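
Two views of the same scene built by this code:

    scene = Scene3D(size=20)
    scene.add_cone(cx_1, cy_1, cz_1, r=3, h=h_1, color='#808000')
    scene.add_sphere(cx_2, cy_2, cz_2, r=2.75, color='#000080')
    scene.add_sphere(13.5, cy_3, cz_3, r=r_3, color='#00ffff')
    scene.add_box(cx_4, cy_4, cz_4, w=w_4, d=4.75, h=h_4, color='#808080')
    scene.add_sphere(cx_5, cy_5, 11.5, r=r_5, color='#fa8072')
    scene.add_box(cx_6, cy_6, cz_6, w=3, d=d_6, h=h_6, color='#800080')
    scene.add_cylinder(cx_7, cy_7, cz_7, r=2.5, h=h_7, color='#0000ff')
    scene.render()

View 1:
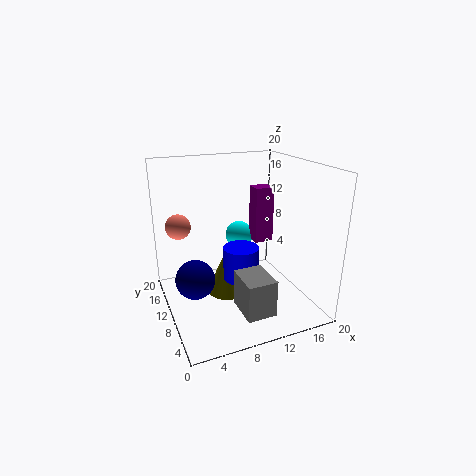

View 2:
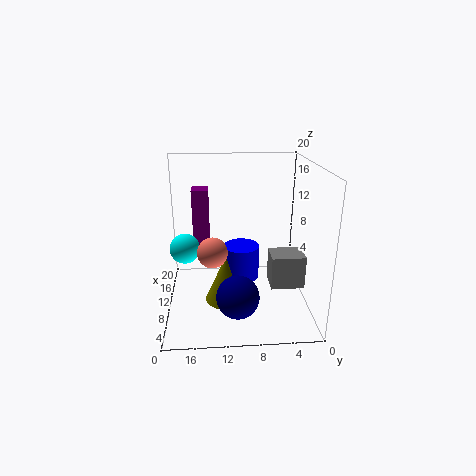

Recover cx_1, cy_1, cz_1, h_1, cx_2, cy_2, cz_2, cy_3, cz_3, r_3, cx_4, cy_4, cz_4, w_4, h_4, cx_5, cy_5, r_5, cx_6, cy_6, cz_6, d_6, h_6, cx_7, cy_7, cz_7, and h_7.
cx_1 = 9; cy_1 = 11.75; cz_1 = 1; h_1 = 6.75; cx_2 = 3.75; cy_2 = 10.5; cz_2 = 4.5; cy_3 = 17.75; cz_3 = 7; r_3 = 2.25; cx_4 = 7.5; cy_4 = 0.75; cz_4 = 3; w_4 = 3.75; h_4 = 4.75; cx_5 = 2.5; cy_5 = 13.5; r_5 = 1.75; cx_6 = 14.75; cy_6 = 14; cz_6 = 6.75; d_6 = 2.5; h_6 = 8.75; cx_7 = 10.25; cy_7 = 9.5; cz_7 = 4; h_7 = 4.75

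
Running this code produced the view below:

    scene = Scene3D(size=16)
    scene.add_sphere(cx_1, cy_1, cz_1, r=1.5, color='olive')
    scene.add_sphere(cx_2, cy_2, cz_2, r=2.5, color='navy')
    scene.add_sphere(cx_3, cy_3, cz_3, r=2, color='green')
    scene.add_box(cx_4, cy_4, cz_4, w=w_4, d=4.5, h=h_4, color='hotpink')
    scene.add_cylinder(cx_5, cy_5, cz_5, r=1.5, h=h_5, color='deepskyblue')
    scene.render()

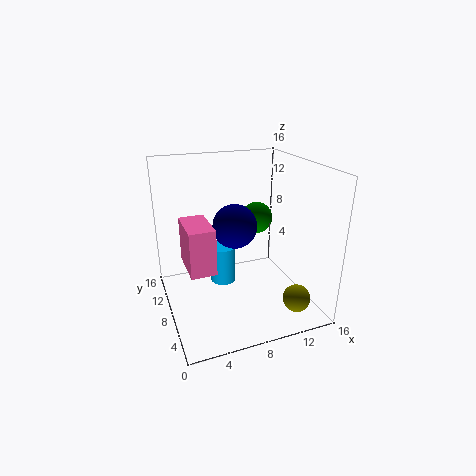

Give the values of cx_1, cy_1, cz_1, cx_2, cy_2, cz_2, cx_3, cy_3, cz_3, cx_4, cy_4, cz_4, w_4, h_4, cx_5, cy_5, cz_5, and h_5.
cx_1 = 13
cy_1 = 3
cz_1 = 2
cx_2 = 8
cy_2 = 9
cz_2 = 9
cx_3 = 12.5
cy_3 = 13
cz_3 = 8
cx_4 = 1.5
cy_4 = 3
cz_4 = 7
w_4 = 2.5
h_4 = 4.5
cx_5 = 7
cy_5 = 10.5
cz_5 = 1.5
h_5 = 4.5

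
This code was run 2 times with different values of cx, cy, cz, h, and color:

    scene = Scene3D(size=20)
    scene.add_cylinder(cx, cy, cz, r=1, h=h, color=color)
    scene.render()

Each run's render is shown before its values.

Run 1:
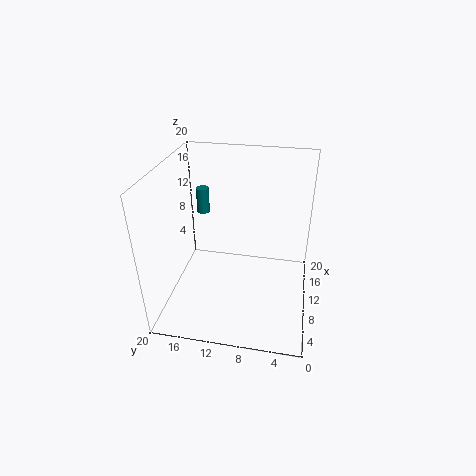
cx = 17; cy = 17; cz = 10; h = 4; color = 'teal'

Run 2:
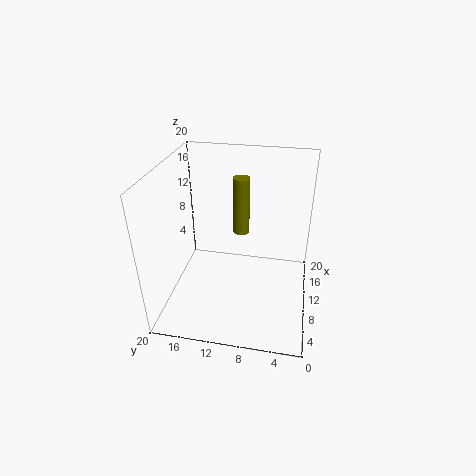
cx = 7; cy = 9; cz = 13; h = 7; color = 'olive'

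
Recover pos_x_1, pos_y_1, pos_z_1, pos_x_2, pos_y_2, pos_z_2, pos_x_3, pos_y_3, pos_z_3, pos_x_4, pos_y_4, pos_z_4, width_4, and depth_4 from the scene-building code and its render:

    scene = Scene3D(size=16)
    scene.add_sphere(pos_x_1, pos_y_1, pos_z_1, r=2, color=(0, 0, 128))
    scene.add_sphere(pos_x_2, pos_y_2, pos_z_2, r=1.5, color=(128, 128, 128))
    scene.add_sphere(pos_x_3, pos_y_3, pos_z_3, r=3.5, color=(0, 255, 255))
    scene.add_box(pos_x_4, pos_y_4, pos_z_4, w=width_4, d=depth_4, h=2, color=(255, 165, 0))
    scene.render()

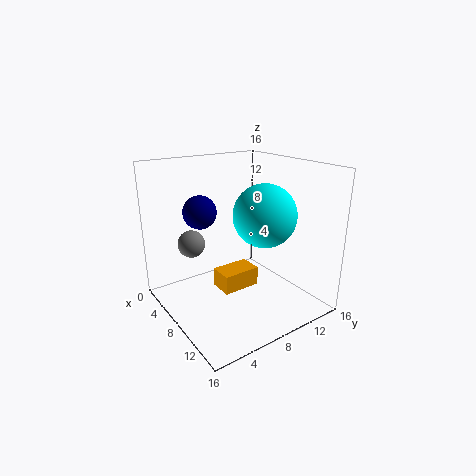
pos_x_1 = 3, pos_y_1 = 6, pos_z_1 = 10, pos_x_2 = 5.5, pos_y_2 = 3.5, pos_z_2 = 7.5, pos_x_3 = 9.5, pos_y_3 = 10.5, pos_z_3 = 10.5, pos_x_4 = 8.5, pos_y_4 = 4.5, pos_z_4 = 3.5, width_4 = 2.5, depth_4 = 4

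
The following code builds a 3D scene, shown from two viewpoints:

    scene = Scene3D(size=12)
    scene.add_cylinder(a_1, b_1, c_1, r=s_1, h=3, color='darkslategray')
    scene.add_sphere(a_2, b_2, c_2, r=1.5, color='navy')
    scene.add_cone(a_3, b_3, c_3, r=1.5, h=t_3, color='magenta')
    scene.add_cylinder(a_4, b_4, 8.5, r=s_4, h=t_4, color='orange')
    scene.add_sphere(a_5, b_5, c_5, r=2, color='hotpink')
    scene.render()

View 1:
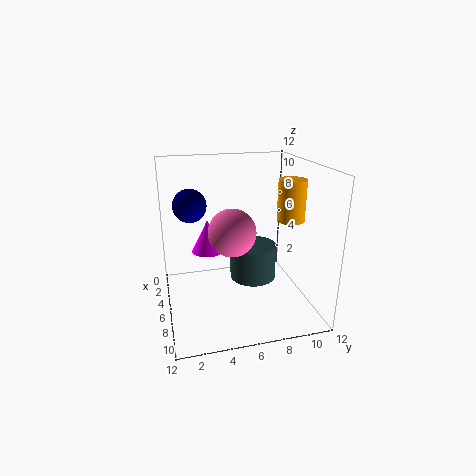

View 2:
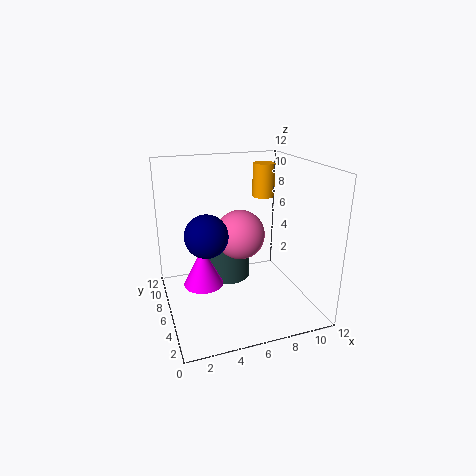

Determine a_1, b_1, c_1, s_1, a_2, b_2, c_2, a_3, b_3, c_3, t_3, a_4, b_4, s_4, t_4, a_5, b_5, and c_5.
a_1 = 5.5; b_1 = 7.5; c_1 = 2; s_1 = 2; a_2 = 2.5; b_2 = 2.5; c_2 = 8; a_3 = 2.5; b_3 = 4; c_3 = 3.5; t_3 = 3; a_4 = 9.5; b_4 = 9; s_4 = 1; t_4 = 3; a_5 = 6; b_5 = 5.5; c_5 = 6.5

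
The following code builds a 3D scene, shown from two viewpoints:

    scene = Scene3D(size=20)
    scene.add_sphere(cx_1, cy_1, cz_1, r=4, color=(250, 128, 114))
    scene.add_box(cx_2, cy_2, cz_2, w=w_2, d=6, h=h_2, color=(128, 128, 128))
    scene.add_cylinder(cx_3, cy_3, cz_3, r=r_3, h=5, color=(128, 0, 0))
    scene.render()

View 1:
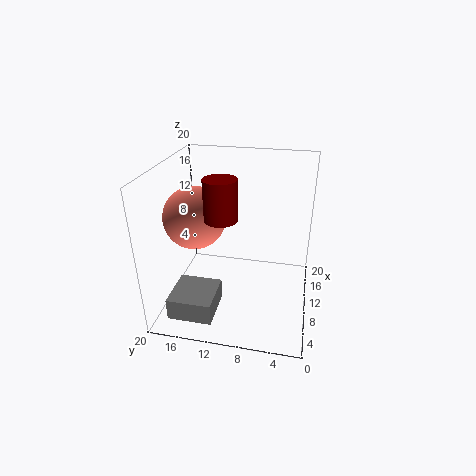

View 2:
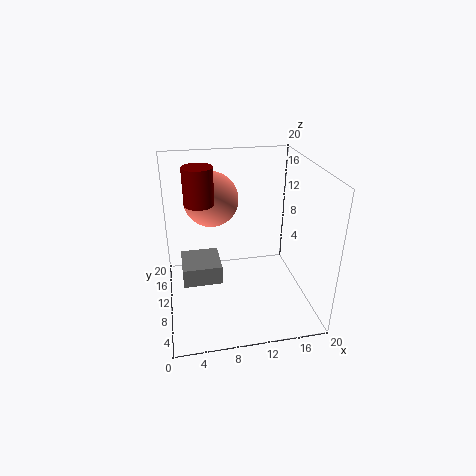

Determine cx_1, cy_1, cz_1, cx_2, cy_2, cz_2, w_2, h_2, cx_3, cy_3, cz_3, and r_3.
cx_1 = 7; cy_1 = 15; cz_1 = 14; cx_2 = 2; cy_2 = 12; cz_2 = 1; w_2 = 6; h_2 = 3; cx_3 = 5; cy_3 = 11; cz_3 = 15; r_3 = 2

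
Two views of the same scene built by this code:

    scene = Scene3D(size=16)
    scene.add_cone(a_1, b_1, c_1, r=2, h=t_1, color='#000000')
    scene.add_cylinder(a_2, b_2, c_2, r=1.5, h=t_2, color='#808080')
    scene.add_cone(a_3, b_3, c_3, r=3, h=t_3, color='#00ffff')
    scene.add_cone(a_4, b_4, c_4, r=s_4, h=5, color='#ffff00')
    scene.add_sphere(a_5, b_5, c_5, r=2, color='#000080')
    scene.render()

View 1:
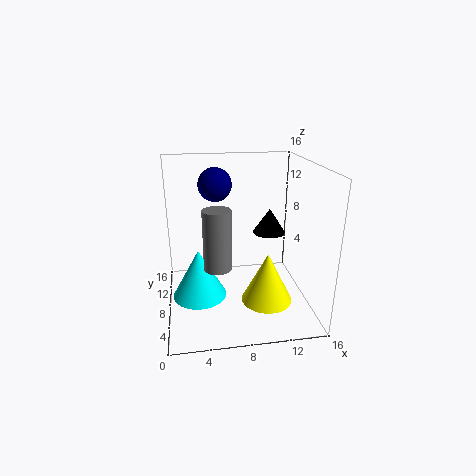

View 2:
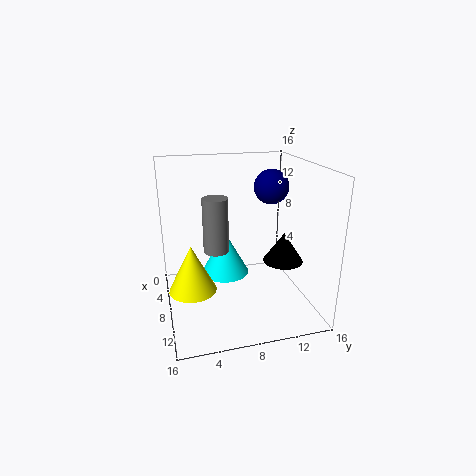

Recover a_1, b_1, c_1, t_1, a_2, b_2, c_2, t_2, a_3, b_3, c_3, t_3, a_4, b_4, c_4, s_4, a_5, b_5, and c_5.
a_1 = 12.5, b_1 = 11.5, c_1 = 7, t_1 = 3, a_2 = 5.5, b_2 = 6, c_2 = 5.5, t_2 = 6.5, a_3 = 3.5, b_3 = 7.5, c_3 = 1.5, t_3 = 5.5, a_4 = 10, b_4 = 2.5, c_4 = 3.5, s_4 = 2.5, a_5 = 6, b_5 = 12.5, c_5 = 13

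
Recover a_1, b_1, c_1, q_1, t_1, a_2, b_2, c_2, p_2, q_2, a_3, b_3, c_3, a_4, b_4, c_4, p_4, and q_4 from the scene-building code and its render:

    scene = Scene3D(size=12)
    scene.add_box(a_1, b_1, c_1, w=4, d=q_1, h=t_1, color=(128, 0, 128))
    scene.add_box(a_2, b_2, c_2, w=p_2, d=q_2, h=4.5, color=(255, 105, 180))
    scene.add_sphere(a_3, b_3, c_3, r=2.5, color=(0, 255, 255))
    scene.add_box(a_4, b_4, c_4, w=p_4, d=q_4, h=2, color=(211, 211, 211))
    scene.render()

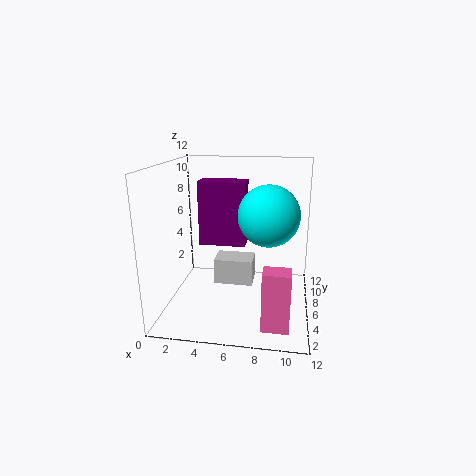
a_1 = 2.5
b_1 = 6.5
c_1 = 5
q_1 = 2
t_1 = 5.5
a_2 = 8.5
b_2 = 0.5
c_2 = 1
p_2 = 2
q_2 = 1.5
a_3 = 8.5
b_3 = 6
c_3 = 8
a_4 = 4.5
b_4 = 3.5
c_4 = 3
p_4 = 3
q_4 = 2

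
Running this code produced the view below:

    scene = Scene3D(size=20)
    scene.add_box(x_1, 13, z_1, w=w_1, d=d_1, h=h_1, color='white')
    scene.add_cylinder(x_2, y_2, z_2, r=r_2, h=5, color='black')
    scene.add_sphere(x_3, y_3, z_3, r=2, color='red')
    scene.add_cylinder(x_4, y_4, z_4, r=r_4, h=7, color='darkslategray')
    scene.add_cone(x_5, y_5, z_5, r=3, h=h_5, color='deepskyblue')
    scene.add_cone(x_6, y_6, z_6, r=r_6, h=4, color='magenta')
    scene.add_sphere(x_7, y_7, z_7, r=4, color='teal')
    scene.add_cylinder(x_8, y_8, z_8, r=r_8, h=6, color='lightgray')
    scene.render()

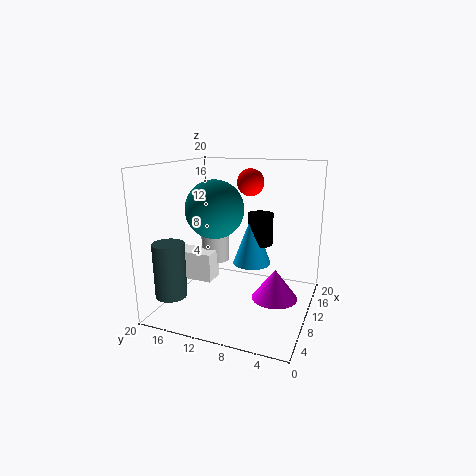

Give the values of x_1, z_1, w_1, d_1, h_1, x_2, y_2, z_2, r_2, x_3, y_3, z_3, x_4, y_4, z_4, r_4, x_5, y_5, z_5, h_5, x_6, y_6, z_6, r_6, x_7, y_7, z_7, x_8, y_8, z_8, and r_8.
x_1 = 7; z_1 = 4; w_1 = 3; d_1 = 6; h_1 = 4; x_2 = 17; y_2 = 9; z_2 = 7; r_2 = 2; x_3 = 15; y_3 = 10; z_3 = 17; x_4 = 2; y_4 = 16; z_4 = 4; r_4 = 2; x_5 = 16; y_5 = 10; z_5 = 4; h_5 = 8; x_6 = 8; y_6 = 4; z_6 = 3; r_6 = 3; x_7 = 9; y_7 = 13; z_7 = 14; x_8 = 11; y_8 = 14; z_8 = 6; r_8 = 2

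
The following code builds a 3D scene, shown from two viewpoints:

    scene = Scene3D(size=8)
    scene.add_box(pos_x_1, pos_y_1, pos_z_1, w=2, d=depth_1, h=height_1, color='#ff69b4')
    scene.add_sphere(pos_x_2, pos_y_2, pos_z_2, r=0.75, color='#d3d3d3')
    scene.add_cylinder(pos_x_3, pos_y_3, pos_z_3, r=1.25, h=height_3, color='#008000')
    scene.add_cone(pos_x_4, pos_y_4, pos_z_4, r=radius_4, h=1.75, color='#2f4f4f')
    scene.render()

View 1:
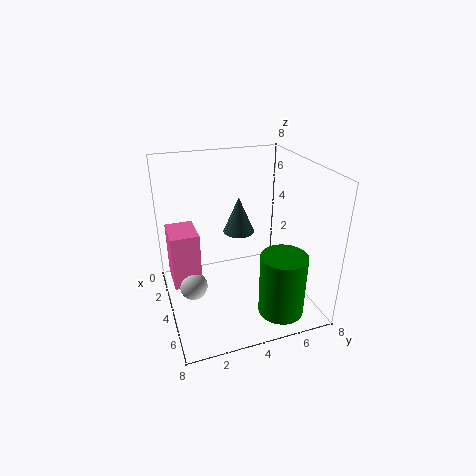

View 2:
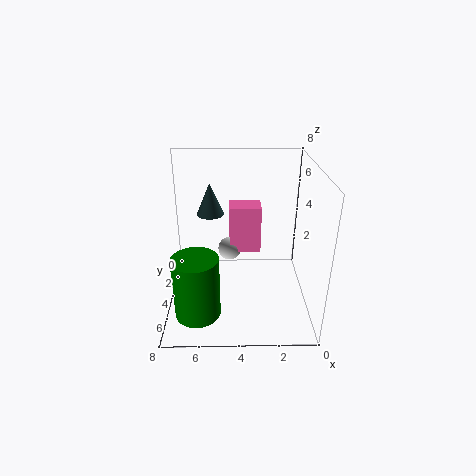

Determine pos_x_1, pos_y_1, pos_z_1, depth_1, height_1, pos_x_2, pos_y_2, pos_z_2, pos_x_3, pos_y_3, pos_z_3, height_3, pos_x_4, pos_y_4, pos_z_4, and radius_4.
pos_x_1 = 2.5; pos_y_1 = 0.25; pos_z_1 = 1.75; depth_1 = 1.5; height_1 = 3; pos_x_2 = 4.5; pos_y_2 = 1.25; pos_z_2 = 1.75; pos_x_3 = 6.25; pos_y_3 = 5.75; pos_z_3 = 0.25; height_3 = 3.5; pos_x_4 = 5.5; pos_y_4 = 3.5; pos_z_4 = 5.25; radius_4 = 0.75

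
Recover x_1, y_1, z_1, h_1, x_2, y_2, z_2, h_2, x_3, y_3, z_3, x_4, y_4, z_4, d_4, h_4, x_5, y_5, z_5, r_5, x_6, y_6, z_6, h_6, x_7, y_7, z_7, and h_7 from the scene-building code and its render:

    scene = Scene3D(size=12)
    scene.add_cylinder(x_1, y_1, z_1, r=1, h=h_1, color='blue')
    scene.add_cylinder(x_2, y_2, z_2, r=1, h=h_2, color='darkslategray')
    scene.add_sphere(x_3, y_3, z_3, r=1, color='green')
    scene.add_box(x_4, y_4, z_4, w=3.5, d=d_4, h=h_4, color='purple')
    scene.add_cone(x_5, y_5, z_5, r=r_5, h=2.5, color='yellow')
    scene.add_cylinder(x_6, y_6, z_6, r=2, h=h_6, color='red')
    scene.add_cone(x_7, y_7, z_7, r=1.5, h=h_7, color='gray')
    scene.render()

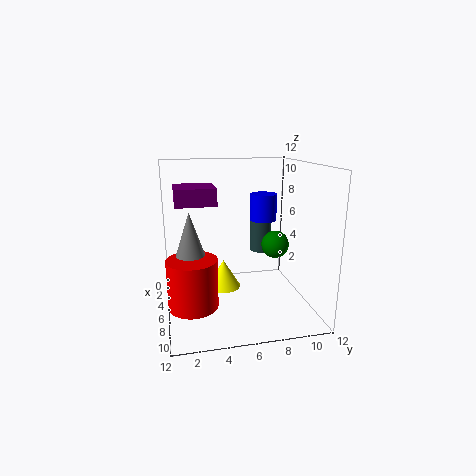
x_1 = 8, y_1 = 7.5, z_1 = 8, h_1 = 2, x_2 = 2.5, y_2 = 9, z_2 = 3.5, h_2 = 3.5, x_3 = 9.5, y_3 = 8, z_3 = 6.5, x_4 = 1.5, y_4 = 1, z_4 = 8.5, d_4 = 3.5, h_4 = 1.5, x_5 = 4.5, y_5 = 5, z_5 = 1, r_5 = 1.5, x_6 = 7.5, y_6 = 2, z_6 = 1, h_6 = 4, x_7 = 6.5, y_7 = 2, z_7 = 4, h_7 = 4.5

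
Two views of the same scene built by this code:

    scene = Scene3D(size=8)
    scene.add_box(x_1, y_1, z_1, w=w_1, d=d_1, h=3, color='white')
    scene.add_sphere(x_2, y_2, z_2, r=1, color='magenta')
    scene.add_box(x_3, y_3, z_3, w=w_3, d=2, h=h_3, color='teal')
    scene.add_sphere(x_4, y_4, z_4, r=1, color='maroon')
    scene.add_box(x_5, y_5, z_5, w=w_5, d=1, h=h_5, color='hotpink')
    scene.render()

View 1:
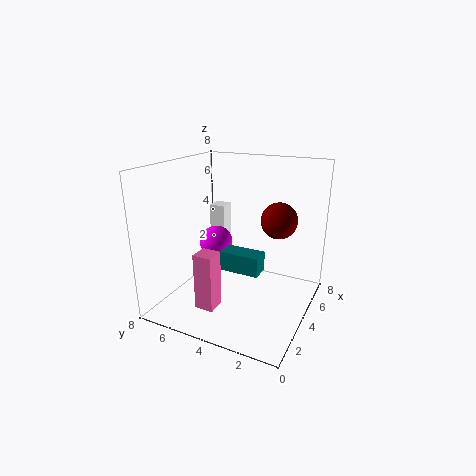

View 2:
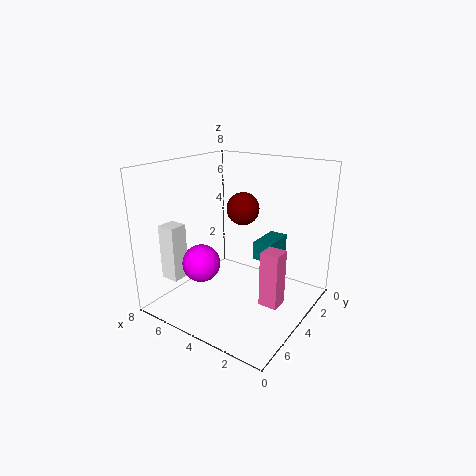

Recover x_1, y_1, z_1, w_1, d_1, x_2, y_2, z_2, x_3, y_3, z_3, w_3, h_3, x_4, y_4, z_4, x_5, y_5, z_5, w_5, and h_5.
x_1 = 6; y_1 = 6; z_1 = 2; w_1 = 1; d_1 = 1; x_2 = 5; y_2 = 6; z_2 = 3; x_3 = 2; y_3 = 2; z_3 = 3; w_3 = 1; h_3 = 1; x_4 = 5; y_4 = 2; z_4 = 5; x_5 = 1; y_5 = 4; z_5 = 1; w_5 = 1; h_5 = 3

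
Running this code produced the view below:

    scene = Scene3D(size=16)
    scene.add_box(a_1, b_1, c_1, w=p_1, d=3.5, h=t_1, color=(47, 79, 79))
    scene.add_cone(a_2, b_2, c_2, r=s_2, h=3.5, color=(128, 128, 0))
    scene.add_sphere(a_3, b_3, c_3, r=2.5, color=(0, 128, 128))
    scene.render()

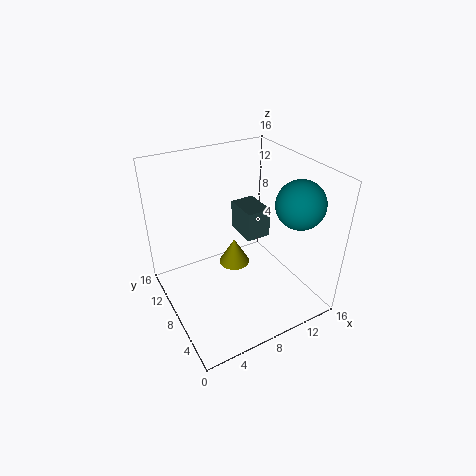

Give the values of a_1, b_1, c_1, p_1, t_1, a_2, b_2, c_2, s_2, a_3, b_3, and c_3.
a_1 = 7.5; b_1 = 5; c_1 = 9.5; p_1 = 2.5; t_1 = 3; a_2 = 10; b_2 = 12.5; c_2 = 1; s_2 = 2; a_3 = 12.5; b_3 = 3.5; c_3 = 13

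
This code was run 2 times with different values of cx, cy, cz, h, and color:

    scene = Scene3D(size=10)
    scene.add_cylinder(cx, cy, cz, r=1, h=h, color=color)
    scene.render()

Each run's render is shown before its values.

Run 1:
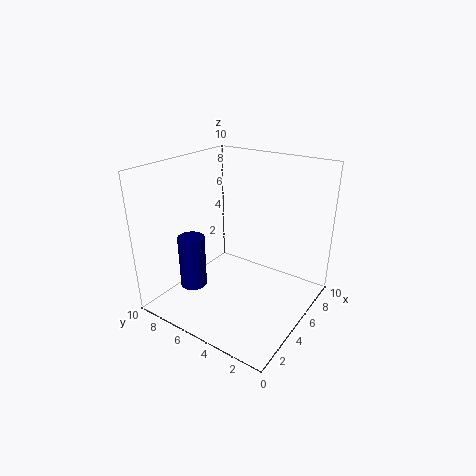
cx = 4; cy = 8.5; cz = 0.5; h = 4; color = 'navy'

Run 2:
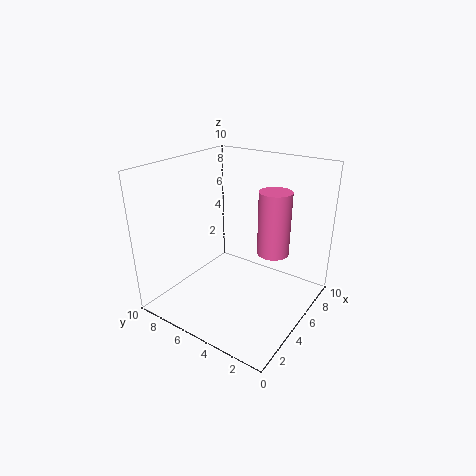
cx = 4.5; cy = 2; cz = 5; h = 4; color = 'hotpink'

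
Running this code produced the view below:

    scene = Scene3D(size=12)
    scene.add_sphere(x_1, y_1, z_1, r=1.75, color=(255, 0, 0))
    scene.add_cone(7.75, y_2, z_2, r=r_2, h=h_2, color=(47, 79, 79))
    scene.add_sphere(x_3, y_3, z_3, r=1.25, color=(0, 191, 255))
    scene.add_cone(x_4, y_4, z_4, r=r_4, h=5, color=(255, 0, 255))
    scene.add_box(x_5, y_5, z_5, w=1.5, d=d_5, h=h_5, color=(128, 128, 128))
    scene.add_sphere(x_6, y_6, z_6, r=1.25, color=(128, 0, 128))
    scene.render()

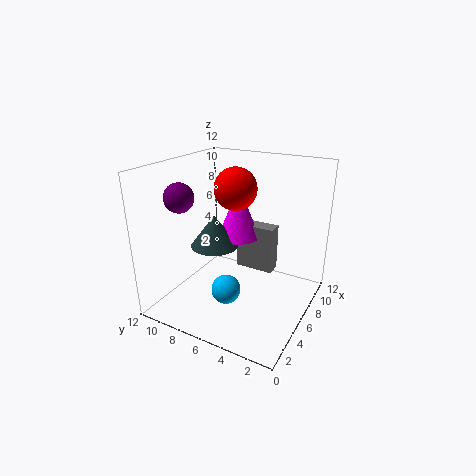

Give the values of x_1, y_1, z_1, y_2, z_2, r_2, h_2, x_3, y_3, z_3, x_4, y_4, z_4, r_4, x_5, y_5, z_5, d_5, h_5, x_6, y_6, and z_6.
x_1 = 6.5; y_1 = 6.5; z_1 = 10; y_2 = 9.5; z_2 = 3.75; r_2 = 2.25; h_2 = 3; x_3 = 4.75; y_3 = 6.5; z_3 = 1.5; x_4 = 9.75; y_4 = 8; z_4 = 4.25; r_4 = 2; x_5 = 9.75; y_5 = 4.5; z_5 = 1; d_5 = 3.75; h_5 = 4.5; x_6 = 4.25; y_6 = 10.5; z_6 = 9.25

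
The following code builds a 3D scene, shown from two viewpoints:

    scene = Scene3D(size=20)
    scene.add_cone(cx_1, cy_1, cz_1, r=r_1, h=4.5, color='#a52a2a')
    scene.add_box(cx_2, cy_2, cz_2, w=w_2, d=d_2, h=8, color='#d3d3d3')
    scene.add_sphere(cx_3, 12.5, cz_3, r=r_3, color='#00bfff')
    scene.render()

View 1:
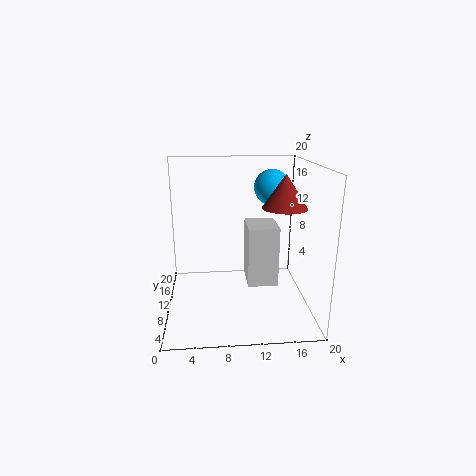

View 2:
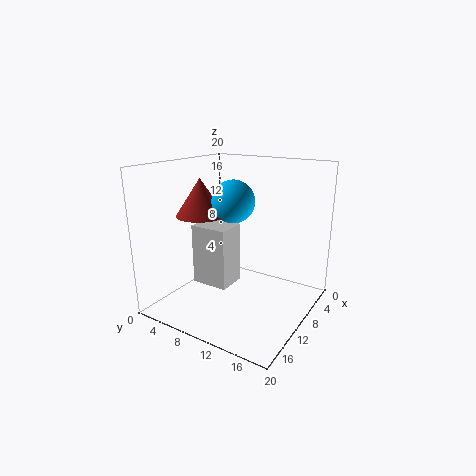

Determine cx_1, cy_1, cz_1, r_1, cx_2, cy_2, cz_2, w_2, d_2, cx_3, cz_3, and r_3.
cx_1 = 16; cy_1 = 8.5; cz_1 = 14.5; r_1 = 3; cx_2 = 11; cy_2 = 6; cz_2 = 4.5; w_2 = 4; d_2 = 5; cx_3 = 15; cz_3 = 16.5; r_3 = 2.5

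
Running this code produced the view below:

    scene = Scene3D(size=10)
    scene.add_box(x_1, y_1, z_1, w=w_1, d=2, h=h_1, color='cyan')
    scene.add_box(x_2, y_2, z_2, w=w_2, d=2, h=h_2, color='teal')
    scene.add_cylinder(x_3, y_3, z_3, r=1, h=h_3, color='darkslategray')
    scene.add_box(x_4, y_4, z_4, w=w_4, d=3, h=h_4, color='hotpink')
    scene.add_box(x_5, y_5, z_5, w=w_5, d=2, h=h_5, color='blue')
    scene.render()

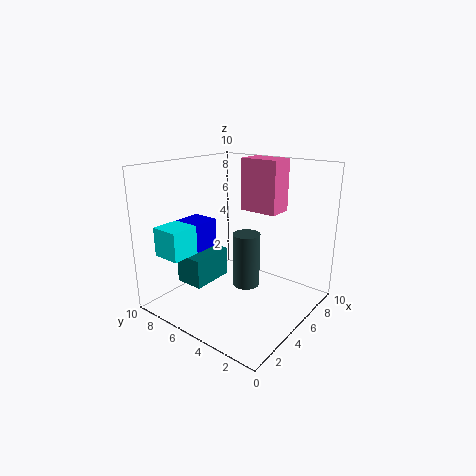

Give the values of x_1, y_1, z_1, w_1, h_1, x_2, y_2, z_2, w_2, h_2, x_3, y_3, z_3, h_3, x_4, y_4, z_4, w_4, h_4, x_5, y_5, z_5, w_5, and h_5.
x_1 = 1, y_1 = 7, z_1 = 4, w_1 = 2, h_1 = 2, x_2 = 2, y_2 = 6, z_2 = 2, w_2 = 3, h_2 = 2, x_3 = 6, y_3 = 5, z_3 = 1, h_3 = 4, x_4 = 8, y_4 = 4, z_4 = 6, w_4 = 2, h_4 = 4, x_5 = 2, y_5 = 7, z_5 = 4, w_5 = 3, h_5 = 2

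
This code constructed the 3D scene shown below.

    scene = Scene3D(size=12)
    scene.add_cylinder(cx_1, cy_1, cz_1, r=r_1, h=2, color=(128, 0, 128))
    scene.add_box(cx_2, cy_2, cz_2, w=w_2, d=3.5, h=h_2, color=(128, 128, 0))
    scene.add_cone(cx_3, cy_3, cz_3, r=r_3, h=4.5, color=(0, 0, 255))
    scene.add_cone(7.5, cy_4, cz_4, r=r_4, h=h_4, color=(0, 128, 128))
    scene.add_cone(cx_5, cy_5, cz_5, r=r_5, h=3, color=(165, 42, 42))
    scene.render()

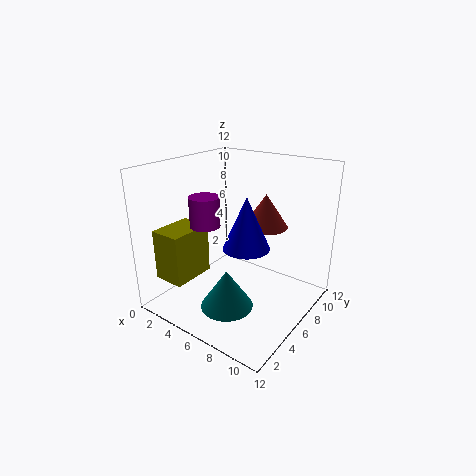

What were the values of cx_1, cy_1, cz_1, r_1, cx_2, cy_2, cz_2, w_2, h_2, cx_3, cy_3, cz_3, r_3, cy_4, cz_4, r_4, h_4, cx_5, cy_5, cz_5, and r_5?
cx_1 = 7; cy_1 = 1; cz_1 = 9; r_1 = 1; cx_2 = 2; cy_2 = 0.5; cz_2 = 3.5; w_2 = 2.5; h_2 = 4; cx_3 = 6.5; cy_3 = 6.5; cz_3 = 5; r_3 = 2; cy_4 = 2.5; cz_4 = 2; r_4 = 2; h_4 = 3; cx_5 = 6.5; cy_5 = 9.5; cz_5 = 6; r_5 = 2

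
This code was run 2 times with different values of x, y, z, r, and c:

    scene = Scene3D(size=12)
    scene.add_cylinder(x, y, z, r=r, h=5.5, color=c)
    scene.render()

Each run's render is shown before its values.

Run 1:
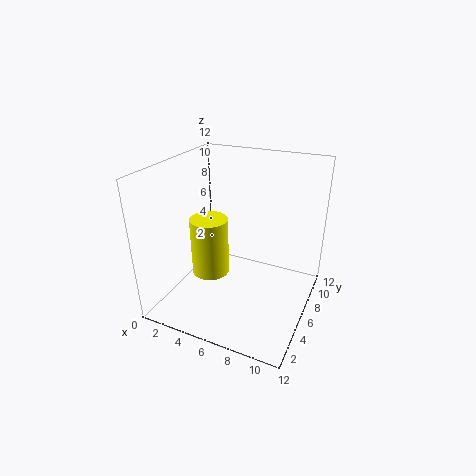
x = 2.5; y = 7.25; z = 1; r = 1.75; c = 'yellow'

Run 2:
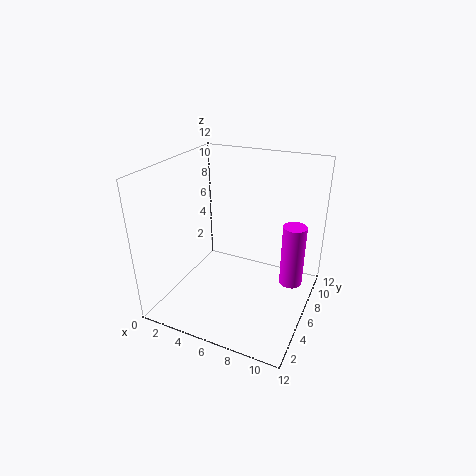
x = 10.25; y = 8; z = 1.5; r = 1; c = 'magenta'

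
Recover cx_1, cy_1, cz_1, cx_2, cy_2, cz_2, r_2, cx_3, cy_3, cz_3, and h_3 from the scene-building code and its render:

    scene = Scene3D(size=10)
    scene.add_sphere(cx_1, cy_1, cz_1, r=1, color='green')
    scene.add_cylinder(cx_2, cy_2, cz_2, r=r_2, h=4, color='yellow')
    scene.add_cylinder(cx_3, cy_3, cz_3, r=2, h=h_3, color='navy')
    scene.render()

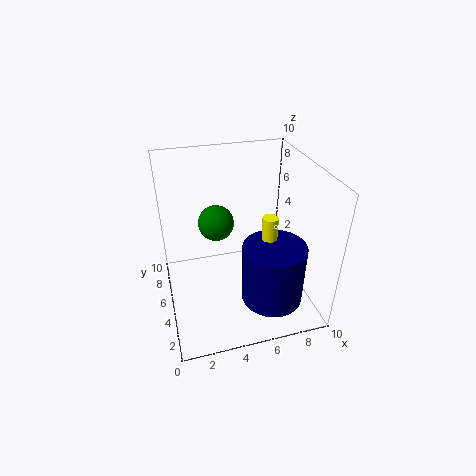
cx_1 = 3
cy_1 = 2.5
cz_1 = 8
cx_2 = 6.5
cy_2 = 3
cz_2 = 3.5
r_2 = 0.5
cx_3 = 6.5
cy_3 = 2
cz_3 = 2
h_3 = 4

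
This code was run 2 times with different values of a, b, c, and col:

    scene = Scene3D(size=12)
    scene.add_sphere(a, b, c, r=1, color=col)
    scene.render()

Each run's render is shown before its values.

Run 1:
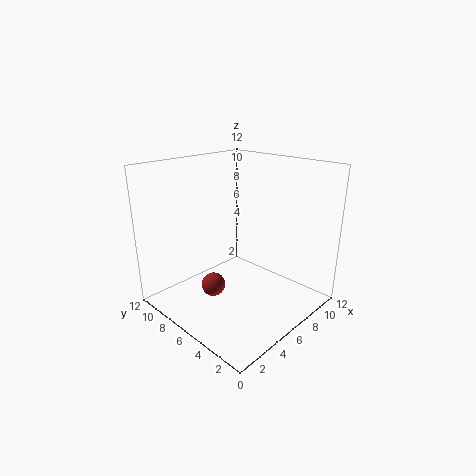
a = 4
b = 7
c = 2
col = 'brown'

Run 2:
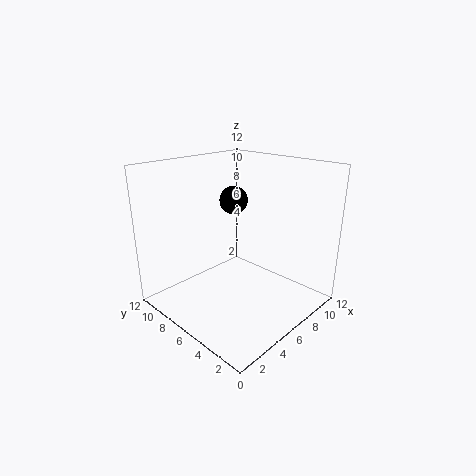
a = 4
b = 4.5
c = 10
col = 'black'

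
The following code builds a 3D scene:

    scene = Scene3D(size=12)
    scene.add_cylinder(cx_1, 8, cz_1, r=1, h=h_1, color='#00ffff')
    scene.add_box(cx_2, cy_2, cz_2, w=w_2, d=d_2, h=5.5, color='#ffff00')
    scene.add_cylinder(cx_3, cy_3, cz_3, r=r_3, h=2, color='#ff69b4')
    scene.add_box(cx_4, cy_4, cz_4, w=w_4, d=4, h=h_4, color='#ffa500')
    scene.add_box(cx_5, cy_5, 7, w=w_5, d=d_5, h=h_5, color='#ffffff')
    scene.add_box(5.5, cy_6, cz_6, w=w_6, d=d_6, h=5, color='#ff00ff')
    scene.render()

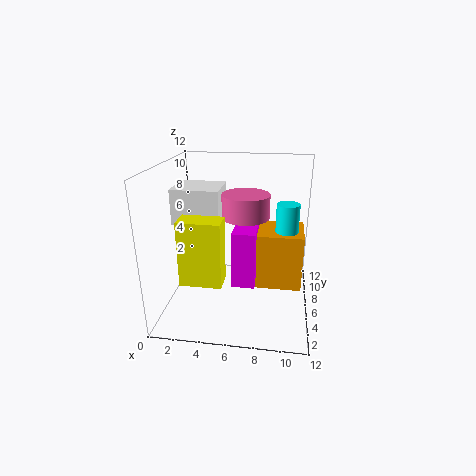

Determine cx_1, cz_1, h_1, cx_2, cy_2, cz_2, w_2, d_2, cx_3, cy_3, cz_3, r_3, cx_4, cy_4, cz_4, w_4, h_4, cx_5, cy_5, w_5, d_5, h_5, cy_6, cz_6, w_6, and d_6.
cx_1 = 10; cz_1 = 5.5; h_1 = 3; cx_2 = 1.5; cy_2 = 3.5; cz_2 = 2.5; w_2 = 3.5; d_2 = 2; cx_3 = 6.5; cy_3 = 7; cz_3 = 7.5; r_3 = 2; cx_4 = 7.5; cy_4 = 6.5; cz_4 = 1; w_4 = 4; h_4 = 5; cx_5 = 0.5; cy_5 = 5.5; w_5 = 4; d_5 = 3.5; h_5 = 3; cy_6 = 5.5; cz_6 = 1.5; w_6 = 2; d_6 = 3.5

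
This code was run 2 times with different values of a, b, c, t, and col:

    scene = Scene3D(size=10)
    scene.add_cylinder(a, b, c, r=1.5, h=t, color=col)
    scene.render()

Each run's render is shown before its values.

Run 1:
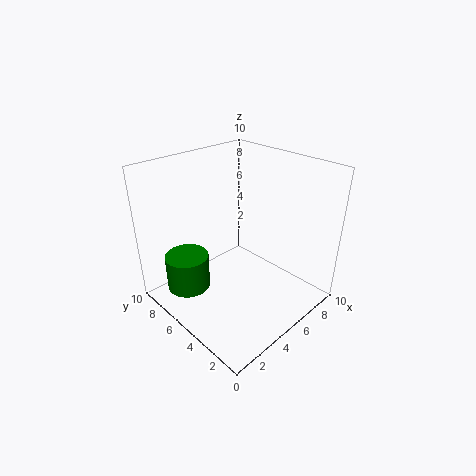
a = 2; b = 7; c = 1.5; t = 2.5; col = 'green'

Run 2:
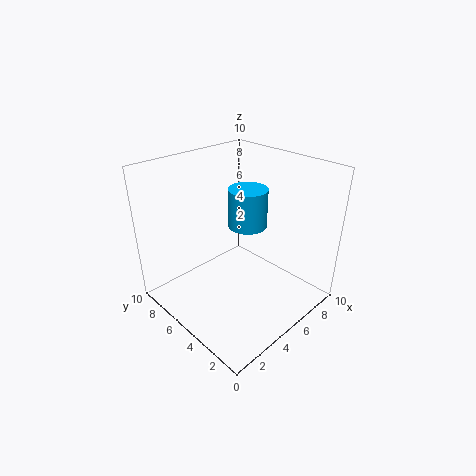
a = 7.5; b = 6.5; c = 4.5; t = 3; col = 'deepskyblue'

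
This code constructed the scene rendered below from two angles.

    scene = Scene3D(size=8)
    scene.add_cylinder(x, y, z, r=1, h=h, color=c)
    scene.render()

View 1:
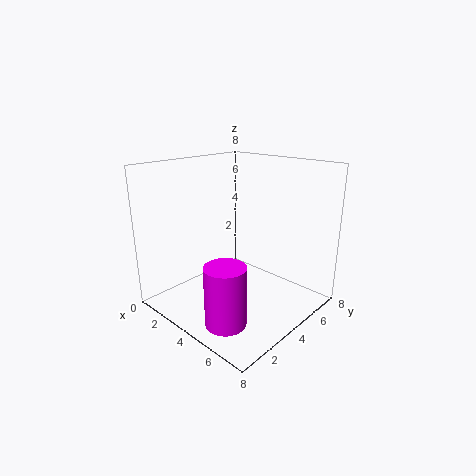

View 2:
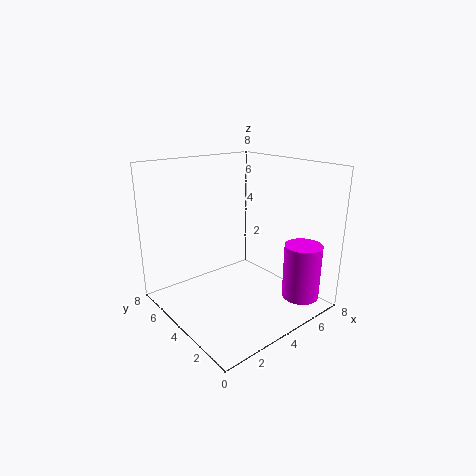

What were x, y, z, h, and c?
x = 6
y = 1
z = 1
h = 3
c = 'magenta'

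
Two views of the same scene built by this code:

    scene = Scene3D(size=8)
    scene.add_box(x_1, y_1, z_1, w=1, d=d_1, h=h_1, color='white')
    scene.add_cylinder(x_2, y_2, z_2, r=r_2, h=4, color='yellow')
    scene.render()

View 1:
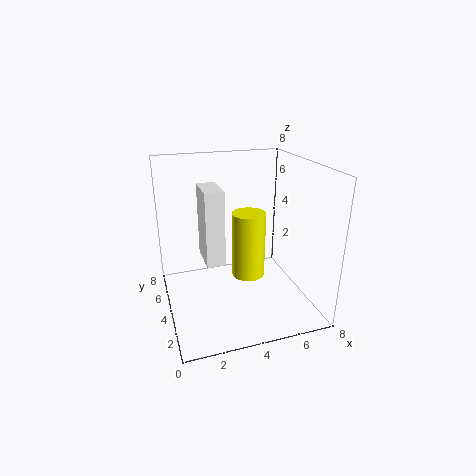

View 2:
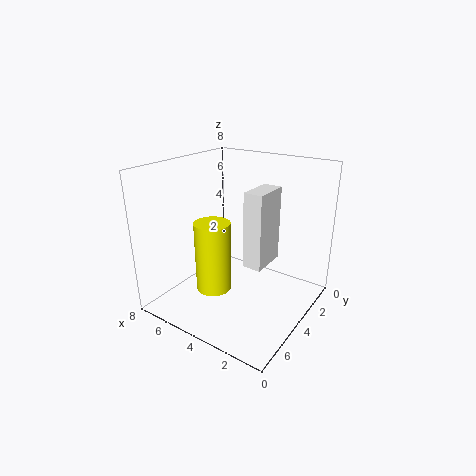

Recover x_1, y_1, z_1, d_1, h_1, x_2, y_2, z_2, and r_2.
x_1 = 2; y_1 = 3; z_1 = 3; d_1 = 2; h_1 = 4; x_2 = 5; y_2 = 5; z_2 = 1; r_2 = 1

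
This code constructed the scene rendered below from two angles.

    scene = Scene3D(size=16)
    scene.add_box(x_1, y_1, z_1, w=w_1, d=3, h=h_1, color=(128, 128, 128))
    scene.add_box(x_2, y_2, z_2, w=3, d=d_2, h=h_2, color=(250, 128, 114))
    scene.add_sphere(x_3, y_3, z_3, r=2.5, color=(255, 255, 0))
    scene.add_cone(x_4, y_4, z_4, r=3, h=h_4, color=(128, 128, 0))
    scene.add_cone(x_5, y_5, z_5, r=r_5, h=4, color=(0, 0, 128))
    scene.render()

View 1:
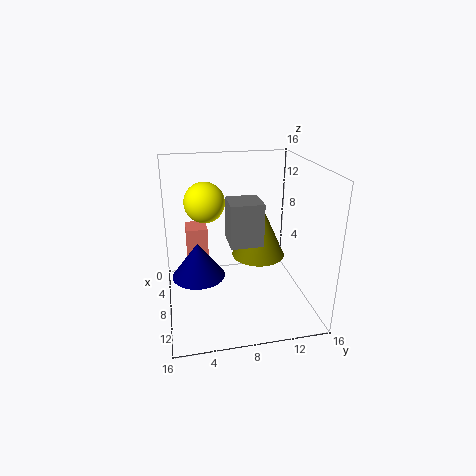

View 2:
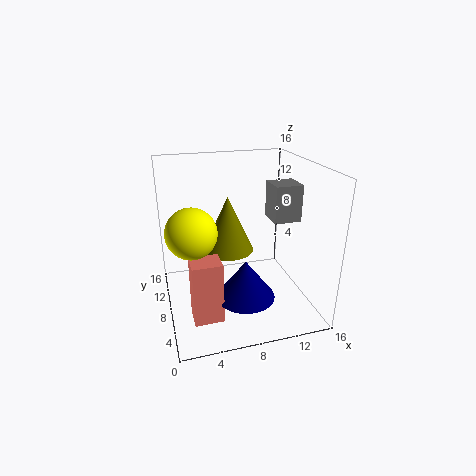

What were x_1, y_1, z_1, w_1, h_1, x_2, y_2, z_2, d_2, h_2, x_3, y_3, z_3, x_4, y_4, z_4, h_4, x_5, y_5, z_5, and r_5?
x_1 = 11.5; y_1 = 6; z_1 = 10; w_1 = 3; h_1 = 4; x_2 = 2; y_2 = 2.5; z_2 = 1.5; d_2 = 2.5; h_2 = 6.5; x_3 = 2.5; y_3 = 5; z_3 = 10.5; x_4 = 7.5; y_4 = 10.5; z_4 = 5.5; h_4 = 6.5; x_5 = 7.5; y_5 = 3.5; z_5 = 3.5; r_5 = 3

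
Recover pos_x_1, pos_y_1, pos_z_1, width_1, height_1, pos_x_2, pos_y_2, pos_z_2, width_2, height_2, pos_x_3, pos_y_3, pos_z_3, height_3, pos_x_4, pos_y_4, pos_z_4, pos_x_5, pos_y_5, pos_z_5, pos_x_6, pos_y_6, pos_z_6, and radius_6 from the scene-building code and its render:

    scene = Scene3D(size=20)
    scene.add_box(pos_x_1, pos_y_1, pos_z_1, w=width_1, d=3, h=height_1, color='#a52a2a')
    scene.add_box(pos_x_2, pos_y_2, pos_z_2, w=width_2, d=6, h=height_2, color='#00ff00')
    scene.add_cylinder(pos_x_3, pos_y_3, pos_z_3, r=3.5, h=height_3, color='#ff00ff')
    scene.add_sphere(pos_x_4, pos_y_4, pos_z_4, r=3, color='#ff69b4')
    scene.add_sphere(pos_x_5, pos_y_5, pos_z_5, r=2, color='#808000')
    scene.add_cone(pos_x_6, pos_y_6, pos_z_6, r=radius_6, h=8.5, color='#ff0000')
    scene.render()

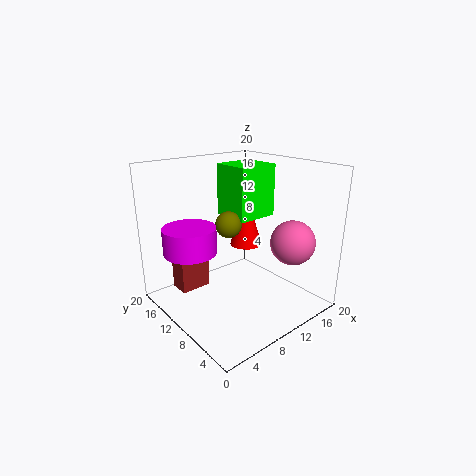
pos_x_1 = 3.5
pos_y_1 = 14.5
pos_z_1 = 1.5
width_1 = 4.5
height_1 = 5
pos_x_2 = 12.5
pos_y_2 = 12
pos_z_2 = 11
width_2 = 6.5
height_2 = 8
pos_x_3 = 3.5
pos_y_3 = 12
pos_z_3 = 9
height_3 = 3.5
pos_x_4 = 14.5
pos_y_4 = 4
pos_z_4 = 10
pos_x_5 = 11.5
pos_y_5 = 14
pos_z_5 = 10.5
pos_x_6 = 15
pos_y_6 = 14
pos_z_6 = 6.5
radius_6 = 2.5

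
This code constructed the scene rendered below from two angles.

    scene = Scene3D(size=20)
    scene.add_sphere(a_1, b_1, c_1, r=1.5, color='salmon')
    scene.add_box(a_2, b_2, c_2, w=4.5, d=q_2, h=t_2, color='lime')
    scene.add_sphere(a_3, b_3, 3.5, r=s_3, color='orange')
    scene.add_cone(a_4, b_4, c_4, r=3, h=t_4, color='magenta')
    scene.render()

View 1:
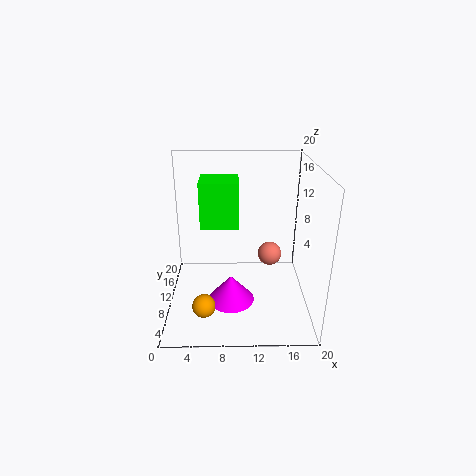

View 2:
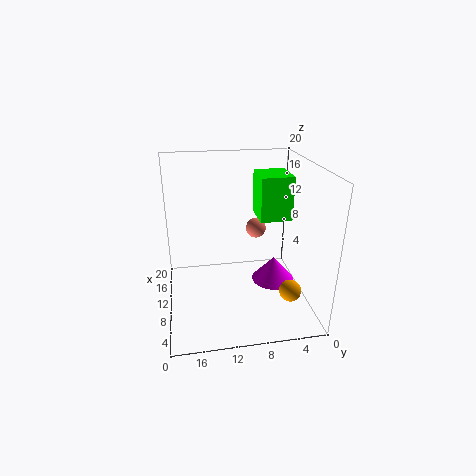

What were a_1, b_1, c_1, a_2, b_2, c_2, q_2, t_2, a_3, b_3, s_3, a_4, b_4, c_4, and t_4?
a_1 = 14, b_1 = 6.5, c_1 = 9.5, a_2 = 5.5, b_2 = 4, c_2 = 14, q_2 = 4, t_2 = 5.5, a_3 = 5.5, b_3 = 3.5, s_3 = 1.5, a_4 = 9, b_4 = 5, c_4 = 3.5, t_4 = 3.5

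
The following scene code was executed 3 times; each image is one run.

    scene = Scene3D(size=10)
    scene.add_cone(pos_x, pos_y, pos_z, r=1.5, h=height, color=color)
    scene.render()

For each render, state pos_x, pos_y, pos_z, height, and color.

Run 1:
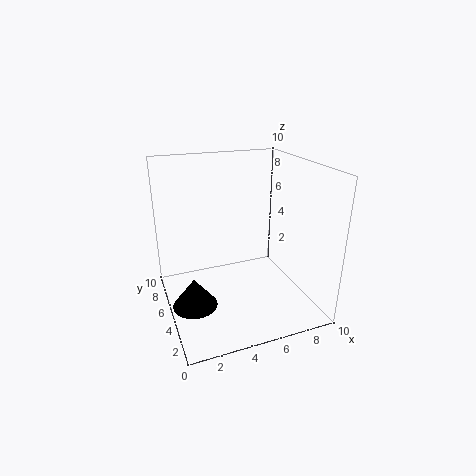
pos_x = 1.5, pos_y = 4, pos_z = 1, height = 2, color = 'black'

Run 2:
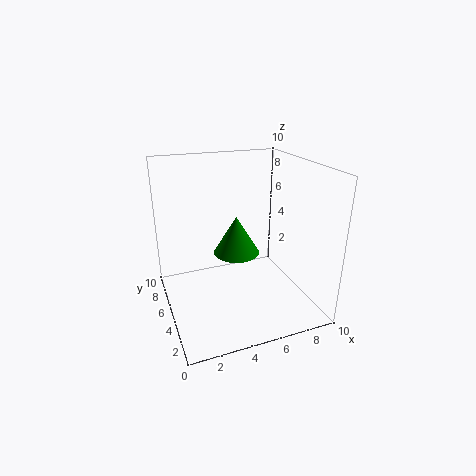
pos_x = 4.5, pos_y = 4, pos_z = 4.5, height = 2.5, color = 'green'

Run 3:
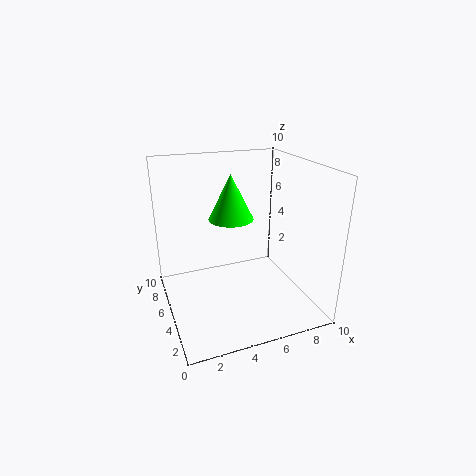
pos_x = 4.5, pos_y = 5, pos_z = 6.5, height = 3, color = 'lime'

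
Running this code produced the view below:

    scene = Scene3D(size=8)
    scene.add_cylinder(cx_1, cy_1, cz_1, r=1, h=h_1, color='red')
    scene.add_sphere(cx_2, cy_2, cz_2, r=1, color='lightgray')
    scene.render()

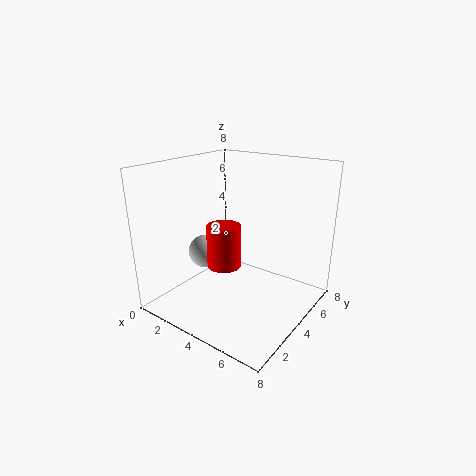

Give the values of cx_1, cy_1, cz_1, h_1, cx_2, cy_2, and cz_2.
cx_1 = 3
cy_1 = 4
cz_1 = 2
h_1 = 2.5
cx_2 = 1.5
cy_2 = 4
cz_2 = 2.5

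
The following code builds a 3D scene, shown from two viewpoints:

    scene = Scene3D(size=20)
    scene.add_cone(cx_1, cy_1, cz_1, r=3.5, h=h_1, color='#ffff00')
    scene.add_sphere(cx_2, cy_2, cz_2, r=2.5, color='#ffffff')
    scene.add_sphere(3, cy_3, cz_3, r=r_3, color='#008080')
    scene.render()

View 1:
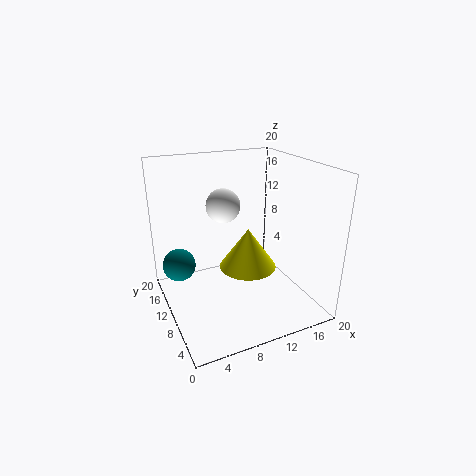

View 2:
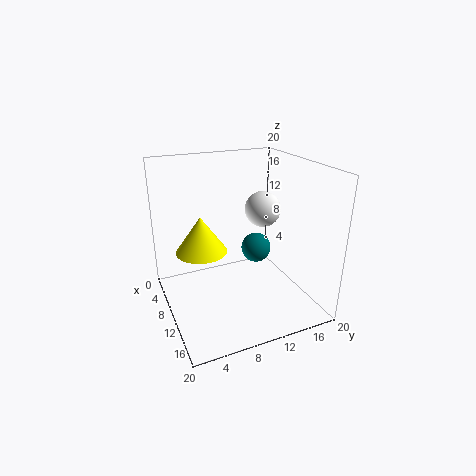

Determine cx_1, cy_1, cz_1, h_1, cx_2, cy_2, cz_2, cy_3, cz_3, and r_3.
cx_1 = 9; cy_1 = 5; cz_1 = 8.5; h_1 = 5; cx_2 = 9.5; cy_2 = 14; cz_2 = 13.5; cy_3 = 16.5; cz_3 = 4; r_3 = 2.5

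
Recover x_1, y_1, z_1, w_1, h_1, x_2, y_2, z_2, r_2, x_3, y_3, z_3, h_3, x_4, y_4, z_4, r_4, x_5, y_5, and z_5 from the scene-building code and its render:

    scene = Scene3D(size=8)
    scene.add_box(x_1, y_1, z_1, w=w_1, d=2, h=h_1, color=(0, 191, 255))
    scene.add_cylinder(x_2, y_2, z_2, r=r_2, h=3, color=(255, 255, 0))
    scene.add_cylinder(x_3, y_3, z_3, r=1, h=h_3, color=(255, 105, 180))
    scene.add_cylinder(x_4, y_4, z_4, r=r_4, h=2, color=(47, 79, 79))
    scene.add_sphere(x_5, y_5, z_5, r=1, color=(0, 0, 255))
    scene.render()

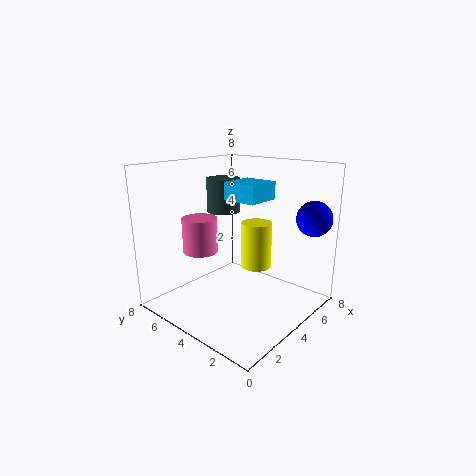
x_1 = 4; y_1 = 3; z_1 = 6; w_1 = 2; h_1 = 1; x_2 = 7; y_2 = 5; z_2 = 1; r_2 = 1; x_3 = 3; y_3 = 6; z_3 = 3; h_3 = 2; x_4 = 5; y_4 = 6; z_4 = 5; r_4 = 1; x_5 = 7; y_5 = 1; z_5 = 5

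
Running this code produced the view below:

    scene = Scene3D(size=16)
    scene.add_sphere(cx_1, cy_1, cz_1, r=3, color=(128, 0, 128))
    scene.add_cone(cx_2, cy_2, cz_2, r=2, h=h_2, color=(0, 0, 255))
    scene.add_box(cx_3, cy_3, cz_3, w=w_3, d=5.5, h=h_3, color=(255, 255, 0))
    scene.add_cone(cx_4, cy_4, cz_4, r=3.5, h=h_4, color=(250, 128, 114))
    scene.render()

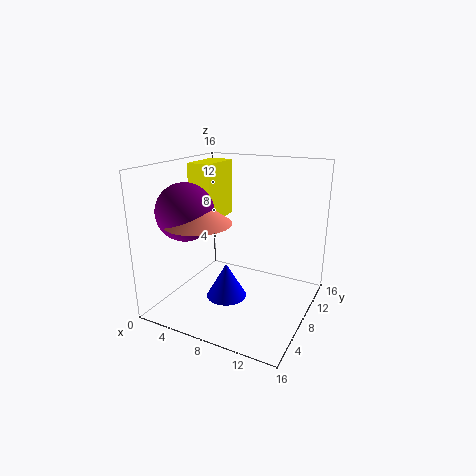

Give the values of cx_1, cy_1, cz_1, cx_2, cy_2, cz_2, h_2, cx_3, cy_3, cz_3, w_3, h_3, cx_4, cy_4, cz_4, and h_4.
cx_1 = 4; cy_1 = 4; cz_1 = 11.5; cx_2 = 9; cy_2 = 3.5; cz_2 = 3.5; h_2 = 3.5; cx_3 = 0.5; cy_3 = 9.5; cz_3 = 8.5; w_3 = 3; h_3 = 7; cx_4 = 5.5; cy_4 = 4; cz_4 = 10.5; h_4 = 2.5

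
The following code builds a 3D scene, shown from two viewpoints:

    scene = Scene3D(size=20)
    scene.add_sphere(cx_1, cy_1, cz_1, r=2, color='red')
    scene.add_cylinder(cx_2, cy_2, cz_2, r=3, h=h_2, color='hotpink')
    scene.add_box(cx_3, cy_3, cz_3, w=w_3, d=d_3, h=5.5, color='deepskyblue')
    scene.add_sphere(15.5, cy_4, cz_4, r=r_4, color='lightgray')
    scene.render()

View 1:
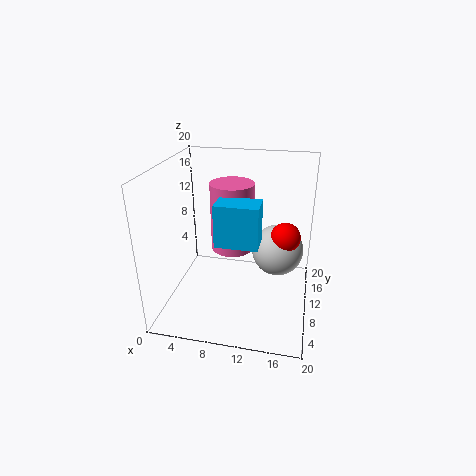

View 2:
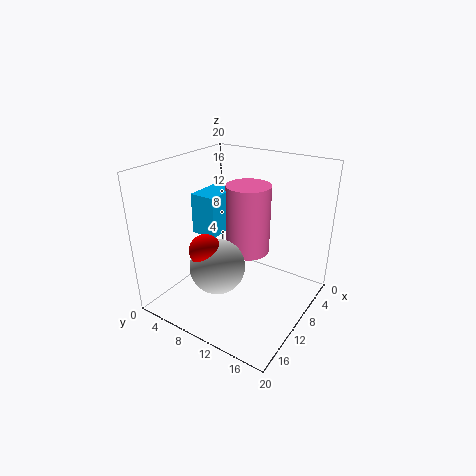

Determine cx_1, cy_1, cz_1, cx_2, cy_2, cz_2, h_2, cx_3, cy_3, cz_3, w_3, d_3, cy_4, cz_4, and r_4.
cx_1 = 16.5
cy_1 = 9.5
cz_1 = 11
cx_2 = 9
cy_2 = 11
cz_2 = 8
h_2 = 9.5
cx_3 = 8
cy_3 = 5
cz_3 = 11
w_3 = 5.5
d_3 = 3.5
cy_4 = 10.5
cz_4 = 8.5
r_4 = 3.5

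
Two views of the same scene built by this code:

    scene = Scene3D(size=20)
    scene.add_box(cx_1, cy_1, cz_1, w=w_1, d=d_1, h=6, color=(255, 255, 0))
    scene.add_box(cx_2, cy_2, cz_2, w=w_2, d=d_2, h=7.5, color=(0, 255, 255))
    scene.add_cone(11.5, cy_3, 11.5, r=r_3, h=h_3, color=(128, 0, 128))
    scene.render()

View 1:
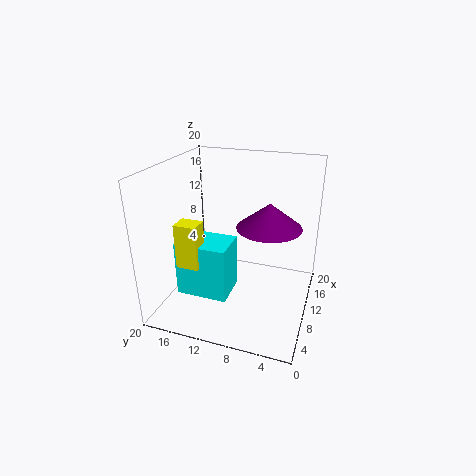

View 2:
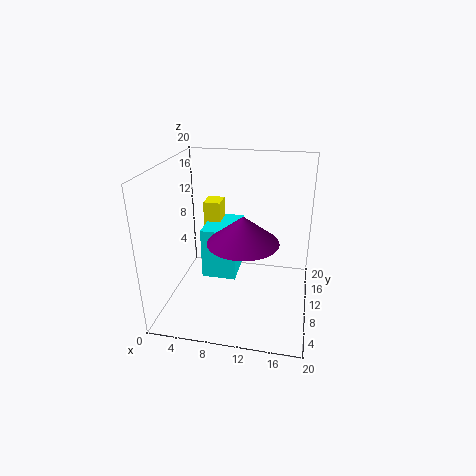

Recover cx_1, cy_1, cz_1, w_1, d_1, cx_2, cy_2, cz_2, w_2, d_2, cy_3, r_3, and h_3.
cx_1 = 4; cy_1 = 13.5; cz_1 = 7.5; w_1 = 2.5; d_1 = 3; cx_2 = 4.5; cy_2 = 10; cz_2 = 3; w_2 = 5; d_2 = 7; cy_3 = 6; r_3 = 4.5; h_3 = 3.5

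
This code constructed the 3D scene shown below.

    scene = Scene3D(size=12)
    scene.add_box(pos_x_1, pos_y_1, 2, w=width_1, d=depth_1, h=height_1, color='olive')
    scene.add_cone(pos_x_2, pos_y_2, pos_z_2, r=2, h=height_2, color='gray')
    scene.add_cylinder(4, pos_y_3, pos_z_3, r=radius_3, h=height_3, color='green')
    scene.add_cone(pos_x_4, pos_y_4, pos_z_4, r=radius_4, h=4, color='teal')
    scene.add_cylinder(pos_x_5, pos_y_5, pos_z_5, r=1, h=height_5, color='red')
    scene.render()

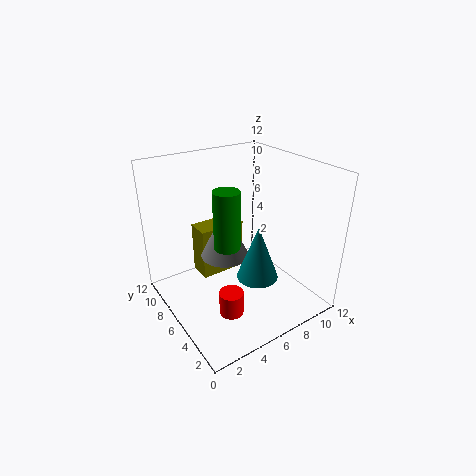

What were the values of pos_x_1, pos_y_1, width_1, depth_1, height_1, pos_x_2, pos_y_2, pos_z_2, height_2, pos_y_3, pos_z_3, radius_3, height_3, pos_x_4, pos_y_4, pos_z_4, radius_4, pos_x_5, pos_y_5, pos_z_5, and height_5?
pos_x_1 = 3.5
pos_y_1 = 7.5
width_1 = 4
depth_1 = 2
height_1 = 4.5
pos_x_2 = 5
pos_y_2 = 6.5
pos_z_2 = 4.5
height_2 = 4
pos_y_3 = 4.5
pos_z_3 = 6.5
radius_3 = 1
height_3 = 4.5
pos_x_4 = 5
pos_y_4 = 2
pos_z_4 = 5
radius_4 = 1.5
pos_x_5 = 4
pos_y_5 = 4
pos_z_5 = 0.5
height_5 = 2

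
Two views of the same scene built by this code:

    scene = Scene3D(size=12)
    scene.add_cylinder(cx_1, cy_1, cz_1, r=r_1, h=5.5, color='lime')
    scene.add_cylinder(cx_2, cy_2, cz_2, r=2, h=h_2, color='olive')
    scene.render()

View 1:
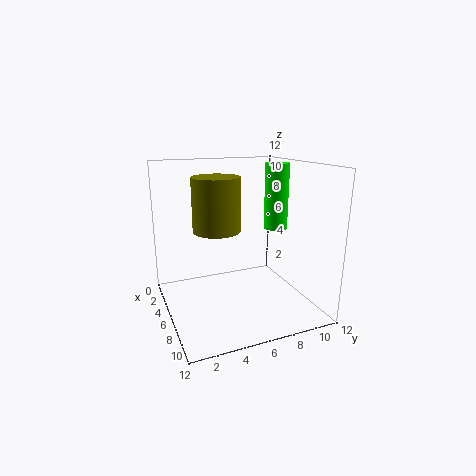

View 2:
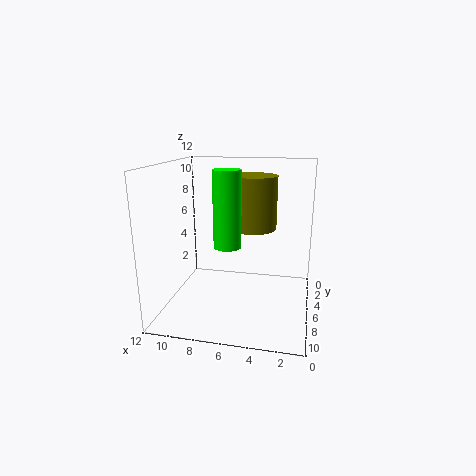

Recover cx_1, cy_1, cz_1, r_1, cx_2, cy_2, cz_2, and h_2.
cx_1 = 6
cy_1 = 9.5
cz_1 = 6.5
r_1 = 1
cx_2 = 5
cy_2 = 4.5
cz_2 = 6.5
h_2 = 4.5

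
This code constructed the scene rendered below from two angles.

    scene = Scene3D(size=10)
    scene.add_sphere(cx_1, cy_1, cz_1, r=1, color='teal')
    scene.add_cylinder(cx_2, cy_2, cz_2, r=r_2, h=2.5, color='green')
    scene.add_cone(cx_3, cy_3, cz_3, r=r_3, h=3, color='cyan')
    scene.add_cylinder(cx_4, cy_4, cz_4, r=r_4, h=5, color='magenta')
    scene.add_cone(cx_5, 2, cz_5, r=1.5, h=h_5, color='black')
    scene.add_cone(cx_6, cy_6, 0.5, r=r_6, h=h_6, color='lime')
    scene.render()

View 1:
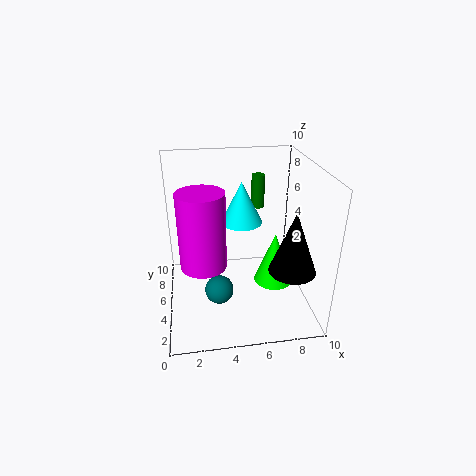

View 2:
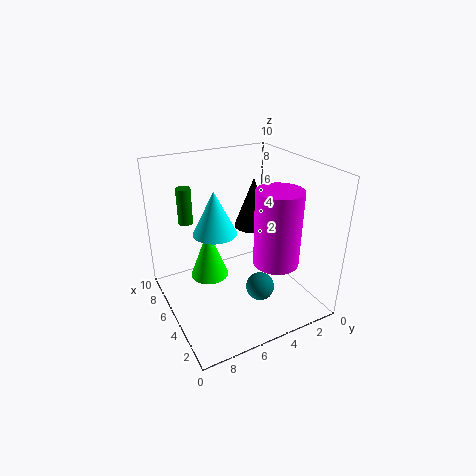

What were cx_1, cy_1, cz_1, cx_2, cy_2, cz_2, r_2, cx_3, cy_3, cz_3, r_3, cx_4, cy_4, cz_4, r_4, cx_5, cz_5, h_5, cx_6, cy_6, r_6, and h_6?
cx_1 = 3.5; cy_1 = 4; cz_1 = 1.5; cx_2 = 7; cy_2 = 8; cz_2 = 6; r_2 = 0.5; cx_3 = 5.5; cy_3 = 6.5; cz_3 = 5.5; r_3 = 1.5; cx_4 = 2.5; cy_4 = 3.5; cz_4 = 4; r_4 = 1.5; cx_5 = 8; cz_5 = 4; h_5 = 4; cx_6 = 8; cy_6 = 6; r_6 = 1.5; h_6 = 4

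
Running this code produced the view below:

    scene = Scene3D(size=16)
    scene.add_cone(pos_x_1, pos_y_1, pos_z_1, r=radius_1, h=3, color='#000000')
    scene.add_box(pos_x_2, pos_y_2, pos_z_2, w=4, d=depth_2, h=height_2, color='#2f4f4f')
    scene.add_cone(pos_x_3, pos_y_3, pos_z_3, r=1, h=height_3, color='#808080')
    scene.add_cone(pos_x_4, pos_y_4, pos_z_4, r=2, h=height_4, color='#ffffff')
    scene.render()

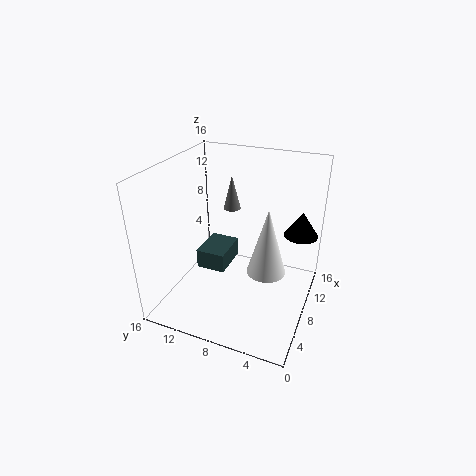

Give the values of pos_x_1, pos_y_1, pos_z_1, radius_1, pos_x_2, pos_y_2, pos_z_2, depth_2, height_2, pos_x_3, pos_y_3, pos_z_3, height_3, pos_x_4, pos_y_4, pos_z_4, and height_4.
pos_x_1 = 13; pos_y_1 = 2; pos_z_1 = 7; radius_1 = 2; pos_x_2 = 4; pos_y_2 = 8; pos_z_2 = 6; depth_2 = 3; height_2 = 2; pos_x_3 = 11; pos_y_3 = 10; pos_z_3 = 10; height_3 = 4; pos_x_4 = 6; pos_y_4 = 4; pos_z_4 = 6; height_4 = 7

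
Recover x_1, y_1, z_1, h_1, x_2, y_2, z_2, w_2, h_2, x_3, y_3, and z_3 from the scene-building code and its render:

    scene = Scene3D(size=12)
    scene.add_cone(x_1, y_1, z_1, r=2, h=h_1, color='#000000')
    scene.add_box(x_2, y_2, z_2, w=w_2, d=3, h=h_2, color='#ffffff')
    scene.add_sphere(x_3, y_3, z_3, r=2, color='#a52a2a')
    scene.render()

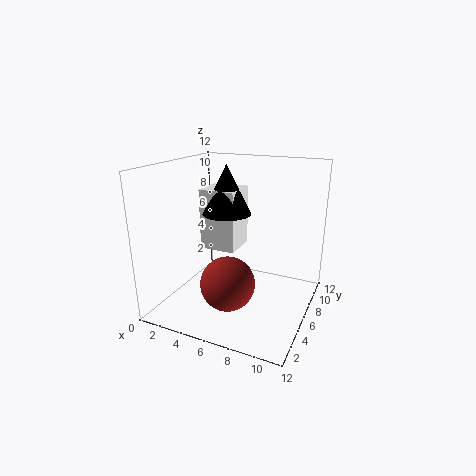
x_1 = 5; y_1 = 6; z_1 = 8; h_1 = 4; x_2 = 3; y_2 = 5; z_2 = 5; w_2 = 3; h_2 = 5; x_3 = 7; y_3 = 2; z_3 = 4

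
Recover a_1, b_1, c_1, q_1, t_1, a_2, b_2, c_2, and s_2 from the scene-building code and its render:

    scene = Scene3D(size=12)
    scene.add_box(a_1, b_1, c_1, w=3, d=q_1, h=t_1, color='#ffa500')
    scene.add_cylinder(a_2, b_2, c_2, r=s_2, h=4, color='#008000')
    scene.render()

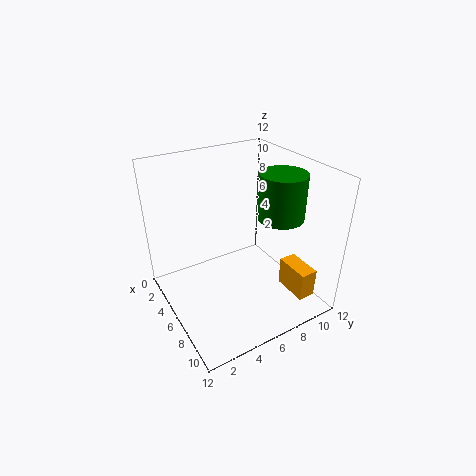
a_1 = 7.5
b_1 = 9.5
c_1 = 1
q_1 = 1.5
t_1 = 2.5
a_2 = 6.5
b_2 = 10
c_2 = 7
s_2 = 2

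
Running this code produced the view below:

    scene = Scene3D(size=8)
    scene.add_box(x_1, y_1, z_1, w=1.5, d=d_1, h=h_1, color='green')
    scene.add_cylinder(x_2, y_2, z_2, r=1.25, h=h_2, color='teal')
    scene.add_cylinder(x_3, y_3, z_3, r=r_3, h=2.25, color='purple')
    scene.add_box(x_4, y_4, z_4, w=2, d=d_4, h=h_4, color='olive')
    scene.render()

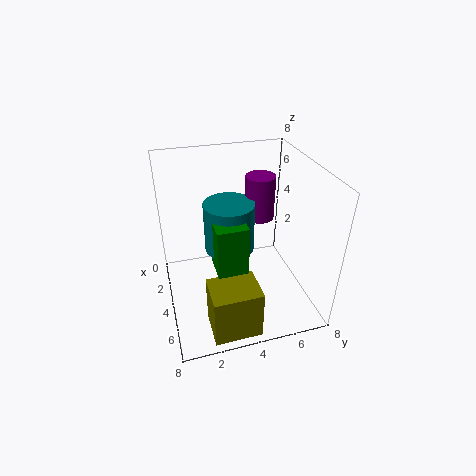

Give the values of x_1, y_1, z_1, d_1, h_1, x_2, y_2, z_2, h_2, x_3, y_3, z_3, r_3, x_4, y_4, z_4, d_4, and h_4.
x_1 = 5.25; y_1 = 2.25; z_1 = 3.75; d_1 = 1.5; h_1 = 2.5; x_2 = 5; y_2 = 3.25; z_2 = 4.25; h_2 = 2.5; x_3 = 4.5; y_3 = 5; z_3 = 5.5; r_3 = 0.75; x_4 = 5.75; y_4 = 1.75; z_4 = 0.25; d_4 = 2.5; h_4 = 2.75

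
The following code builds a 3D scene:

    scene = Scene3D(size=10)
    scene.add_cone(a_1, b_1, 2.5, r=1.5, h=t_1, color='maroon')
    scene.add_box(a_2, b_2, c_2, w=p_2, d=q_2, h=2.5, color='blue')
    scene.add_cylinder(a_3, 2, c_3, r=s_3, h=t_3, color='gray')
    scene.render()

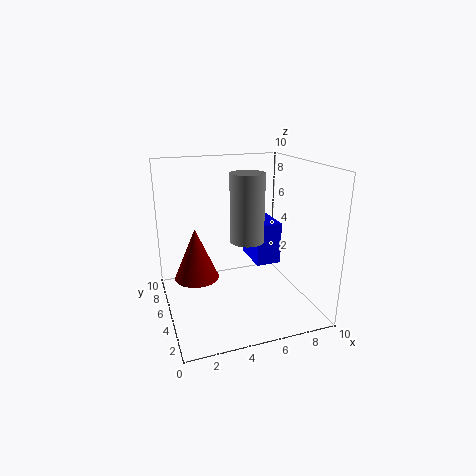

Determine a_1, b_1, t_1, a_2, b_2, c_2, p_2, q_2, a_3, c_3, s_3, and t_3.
a_1 = 2, b_1 = 5, t_1 = 3.5, a_2 = 5, b_2 = 1.5, c_2 = 4.5, p_2 = 1.5, q_2 = 2.5, a_3 = 4.5, c_3 = 6, s_3 = 1, t_3 = 4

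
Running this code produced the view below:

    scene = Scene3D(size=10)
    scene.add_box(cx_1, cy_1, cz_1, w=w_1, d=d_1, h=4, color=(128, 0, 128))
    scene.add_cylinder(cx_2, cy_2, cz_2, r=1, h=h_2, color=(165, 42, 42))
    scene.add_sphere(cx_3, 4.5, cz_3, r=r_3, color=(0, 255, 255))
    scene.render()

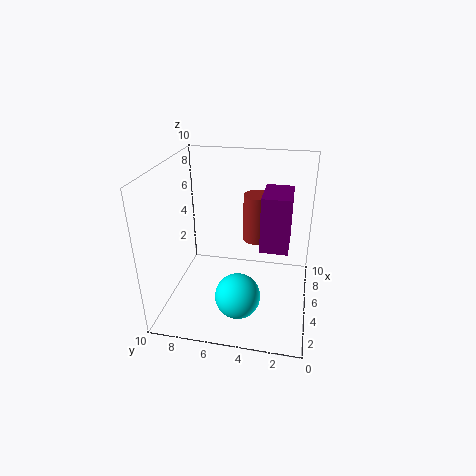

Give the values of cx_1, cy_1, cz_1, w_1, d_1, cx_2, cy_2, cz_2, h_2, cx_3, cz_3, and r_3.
cx_1 = 5; cy_1 = 1.5; cz_1 = 4; w_1 = 3; d_1 = 2; cx_2 = 7; cy_2 = 4; cz_2 = 4; h_2 = 3.5; cx_3 = 2.5; cz_3 = 2; r_3 = 1.5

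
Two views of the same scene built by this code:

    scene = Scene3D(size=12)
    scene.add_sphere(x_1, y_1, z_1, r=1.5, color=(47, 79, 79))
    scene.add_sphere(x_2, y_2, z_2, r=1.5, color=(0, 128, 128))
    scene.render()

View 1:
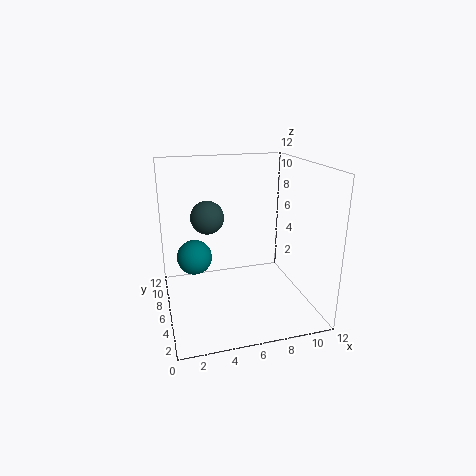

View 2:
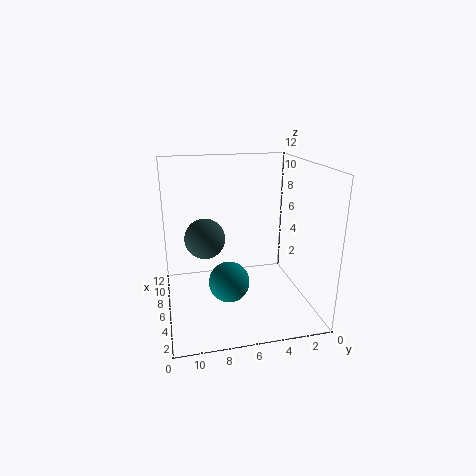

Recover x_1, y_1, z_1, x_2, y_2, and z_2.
x_1 = 4
y_1 = 9
z_1 = 7
x_2 = 2.5
y_2 = 7.5
z_2 = 4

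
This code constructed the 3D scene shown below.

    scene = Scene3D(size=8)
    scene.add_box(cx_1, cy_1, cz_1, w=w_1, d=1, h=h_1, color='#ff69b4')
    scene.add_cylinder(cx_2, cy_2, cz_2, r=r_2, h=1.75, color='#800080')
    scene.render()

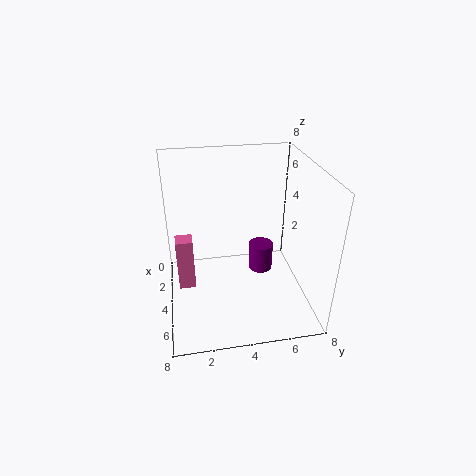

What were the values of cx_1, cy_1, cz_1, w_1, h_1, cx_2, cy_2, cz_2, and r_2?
cx_1 = 2.25; cy_1 = 0.5; cz_1 = 0.25; w_1 = 1; h_1 = 3.25; cx_2 = 2.5; cy_2 = 5.75; cz_2 = 0.75; r_2 = 0.75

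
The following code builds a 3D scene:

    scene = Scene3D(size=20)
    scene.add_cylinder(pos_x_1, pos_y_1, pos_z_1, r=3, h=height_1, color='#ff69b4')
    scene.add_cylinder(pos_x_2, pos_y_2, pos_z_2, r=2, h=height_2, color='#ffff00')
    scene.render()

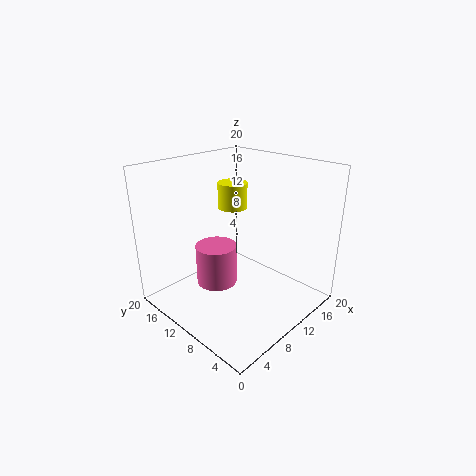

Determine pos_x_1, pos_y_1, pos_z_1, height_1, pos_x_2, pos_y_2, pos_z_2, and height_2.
pos_x_1 = 9; pos_y_1 = 13.5; pos_z_1 = 2; height_1 = 6; pos_x_2 = 10.5; pos_y_2 = 11.5; pos_z_2 = 14; height_2 = 3.5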